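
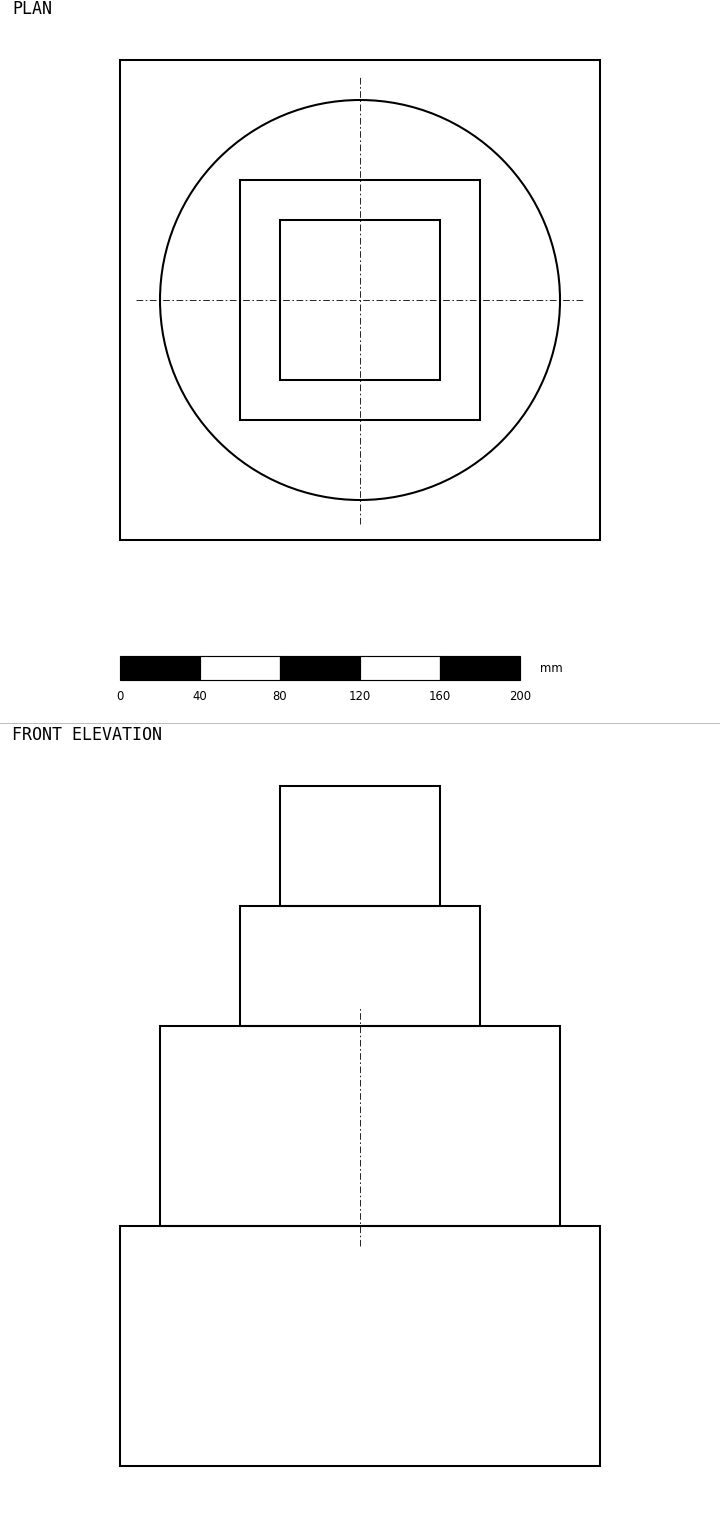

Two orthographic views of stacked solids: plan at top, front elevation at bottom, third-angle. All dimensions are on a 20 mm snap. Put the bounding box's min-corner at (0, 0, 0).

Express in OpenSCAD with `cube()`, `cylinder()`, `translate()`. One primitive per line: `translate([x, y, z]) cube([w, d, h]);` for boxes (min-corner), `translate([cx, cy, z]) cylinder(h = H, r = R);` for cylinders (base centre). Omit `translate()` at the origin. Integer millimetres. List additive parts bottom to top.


cube([240, 240, 120]);
translate([120, 120, 120]) cylinder(h = 100, r = 100);
translate([60, 60, 220]) cube([120, 120, 60]);
translate([80, 80, 280]) cube([80, 80, 60]);


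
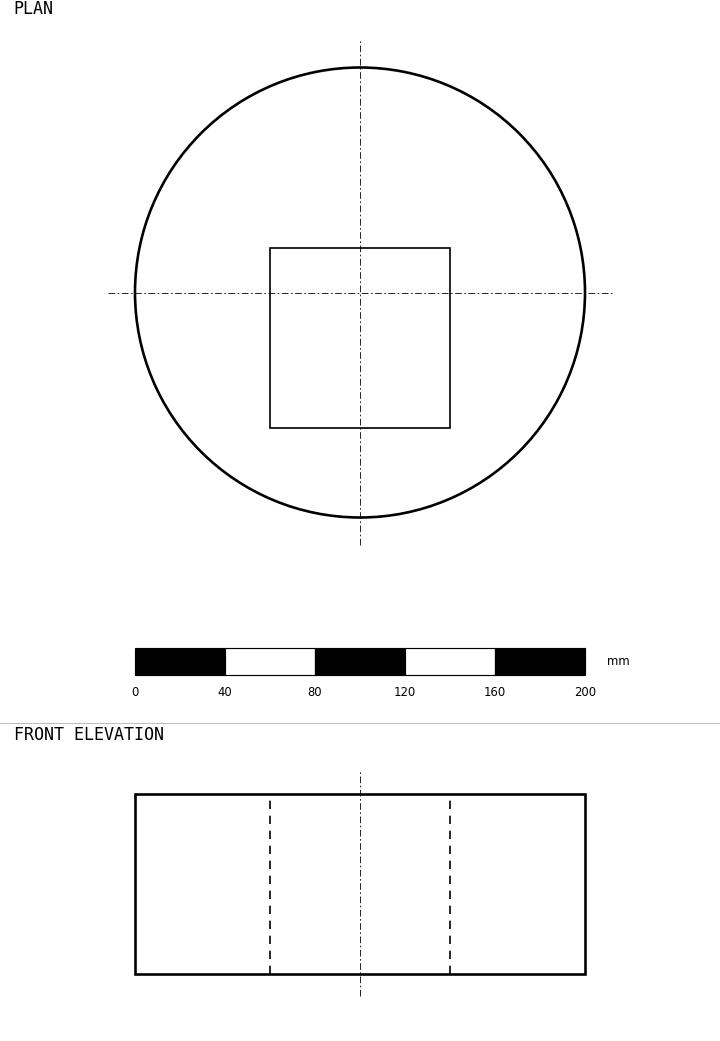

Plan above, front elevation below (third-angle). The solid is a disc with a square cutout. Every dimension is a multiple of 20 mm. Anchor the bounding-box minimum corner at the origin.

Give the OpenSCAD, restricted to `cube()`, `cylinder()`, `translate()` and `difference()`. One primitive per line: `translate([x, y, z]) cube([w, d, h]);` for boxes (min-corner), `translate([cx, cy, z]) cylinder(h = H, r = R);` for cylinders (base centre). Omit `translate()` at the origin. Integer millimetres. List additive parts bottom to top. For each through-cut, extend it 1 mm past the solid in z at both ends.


difference() {
  translate([100, 100, 0]) cylinder(h = 80, r = 100);
  translate([60, 40, -1]) cube([80, 80, 82]);
}


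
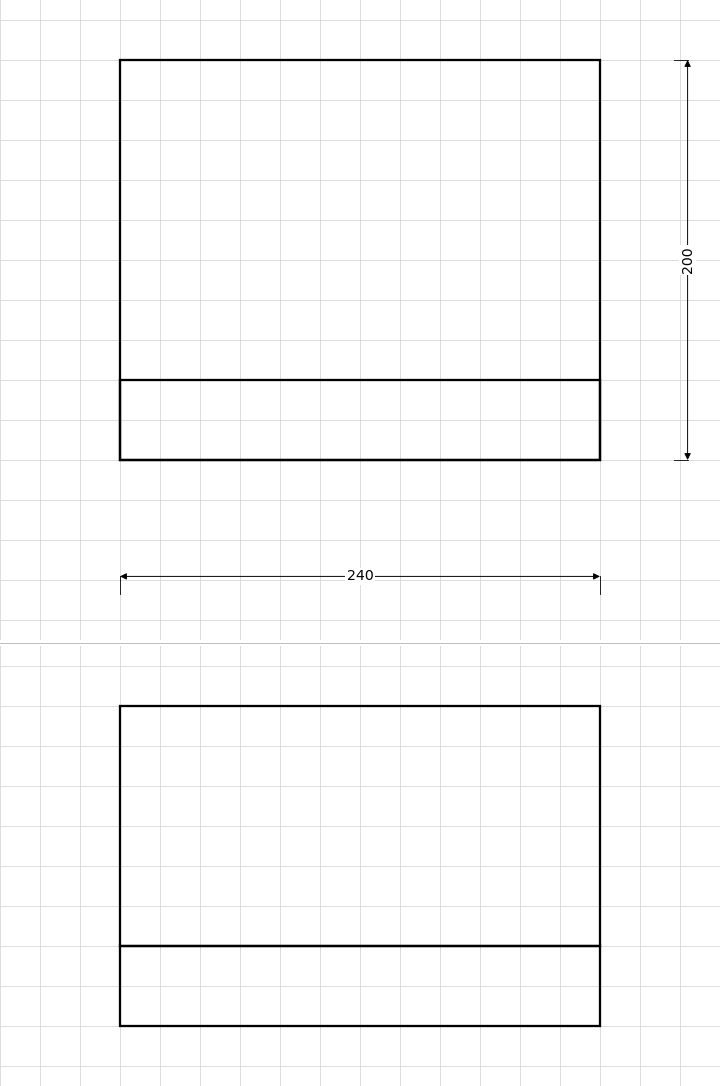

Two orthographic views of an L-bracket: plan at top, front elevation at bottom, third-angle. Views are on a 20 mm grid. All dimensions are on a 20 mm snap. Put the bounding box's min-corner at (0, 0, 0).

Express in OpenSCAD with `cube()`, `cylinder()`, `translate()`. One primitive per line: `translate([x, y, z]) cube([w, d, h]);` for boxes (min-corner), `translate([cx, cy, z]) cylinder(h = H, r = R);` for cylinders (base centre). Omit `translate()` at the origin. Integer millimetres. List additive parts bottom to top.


cube([240, 200, 40]);
translate([0, 0, 40]) cube([240, 40, 120]);


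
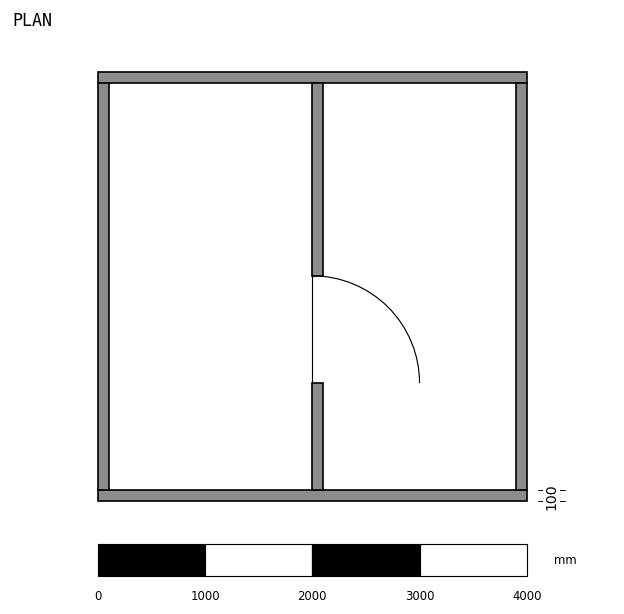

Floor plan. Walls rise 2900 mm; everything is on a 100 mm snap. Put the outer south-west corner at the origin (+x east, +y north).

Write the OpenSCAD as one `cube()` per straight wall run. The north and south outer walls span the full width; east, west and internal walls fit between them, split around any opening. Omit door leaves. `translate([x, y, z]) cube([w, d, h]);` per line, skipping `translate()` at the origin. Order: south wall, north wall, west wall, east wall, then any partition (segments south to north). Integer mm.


cube([4000, 100, 2900]);
translate([0, 3900, 0]) cube([4000, 100, 2900]);
translate([0, 100, 0]) cube([100, 3800, 2900]);
translate([3900, 100, 0]) cube([100, 3800, 2900]);
translate([2000, 100, 0]) cube([100, 1000, 2900]);
translate([2000, 2100, 0]) cube([100, 1800, 2900]);


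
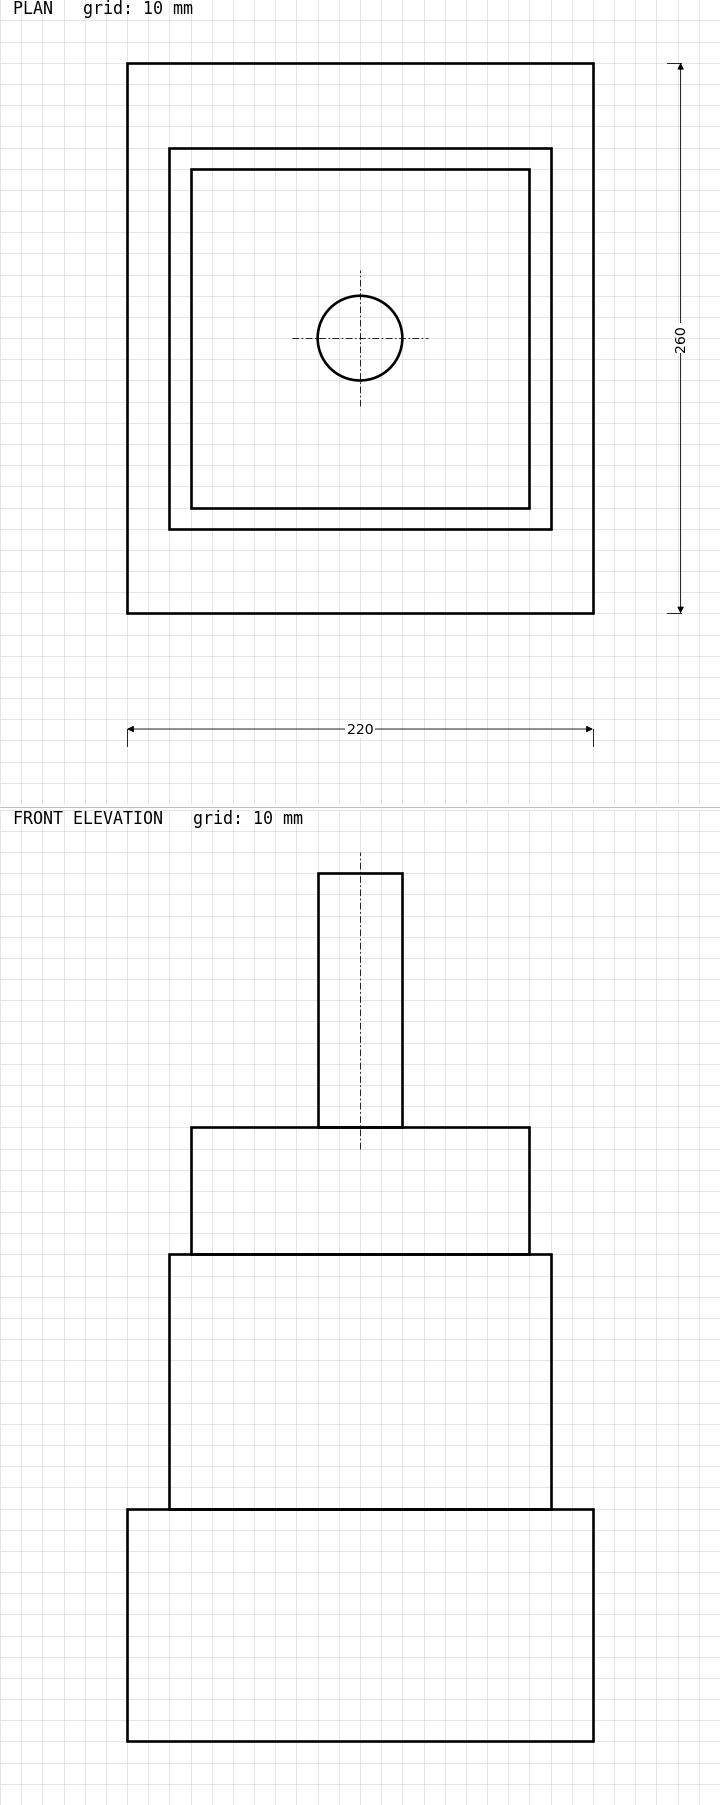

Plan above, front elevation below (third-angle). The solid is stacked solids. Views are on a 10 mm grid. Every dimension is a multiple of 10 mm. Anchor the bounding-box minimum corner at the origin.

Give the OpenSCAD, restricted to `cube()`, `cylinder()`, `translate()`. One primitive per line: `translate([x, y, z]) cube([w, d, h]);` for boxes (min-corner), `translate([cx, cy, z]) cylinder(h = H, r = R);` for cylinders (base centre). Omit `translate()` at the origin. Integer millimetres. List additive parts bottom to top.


cube([220, 260, 110]);
translate([20, 40, 110]) cube([180, 180, 120]);
translate([30, 50, 230]) cube([160, 160, 60]);
translate([110, 130, 290]) cylinder(h = 120, r = 20);


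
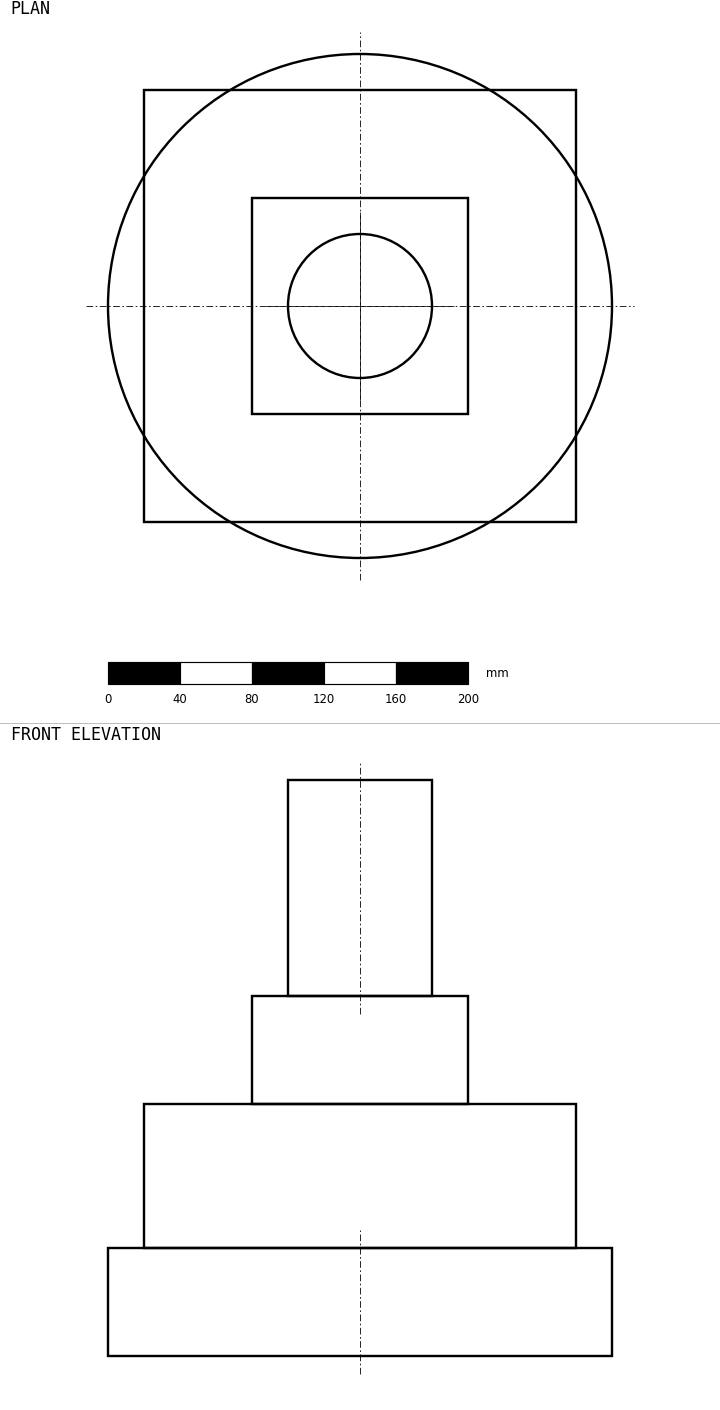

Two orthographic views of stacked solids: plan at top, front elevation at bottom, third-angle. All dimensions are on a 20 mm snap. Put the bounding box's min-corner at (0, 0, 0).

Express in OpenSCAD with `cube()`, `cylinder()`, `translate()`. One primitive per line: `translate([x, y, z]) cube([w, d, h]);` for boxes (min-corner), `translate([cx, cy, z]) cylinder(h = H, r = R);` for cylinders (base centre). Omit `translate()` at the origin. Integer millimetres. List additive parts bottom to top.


translate([140, 140, 0]) cylinder(h = 60, r = 140);
translate([20, 20, 60]) cube([240, 240, 80]);
translate([80, 80, 140]) cube([120, 120, 60]);
translate([140, 140, 200]) cylinder(h = 120, r = 40);


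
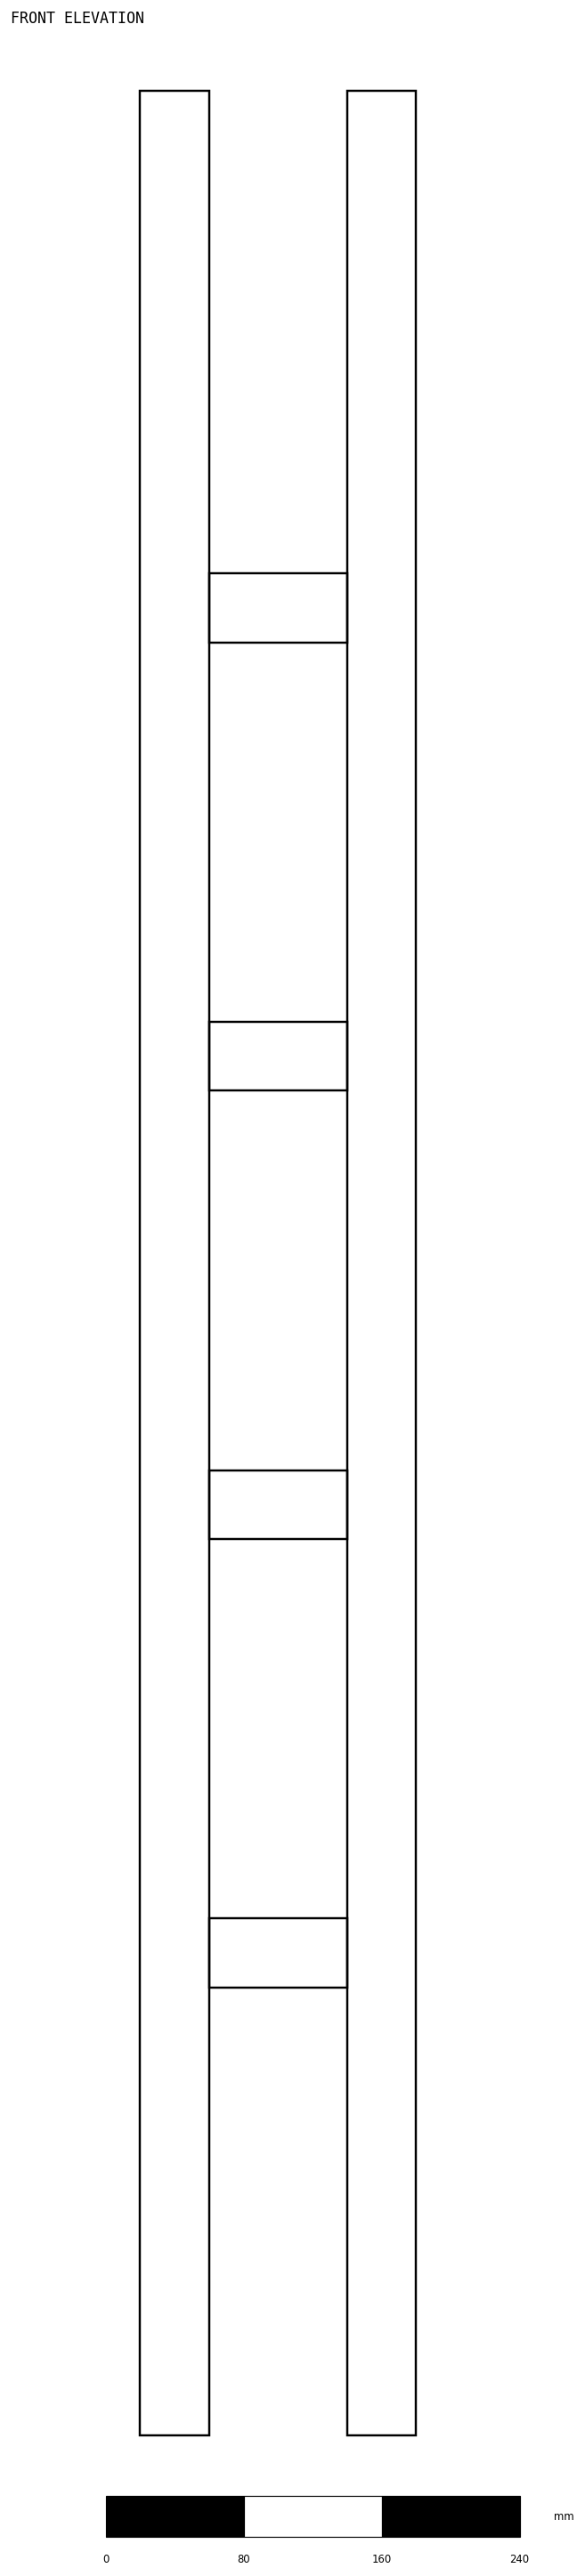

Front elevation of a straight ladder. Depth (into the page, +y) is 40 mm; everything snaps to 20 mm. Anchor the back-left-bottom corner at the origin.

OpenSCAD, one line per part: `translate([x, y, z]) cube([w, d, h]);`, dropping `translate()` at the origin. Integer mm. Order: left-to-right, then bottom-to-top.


cube([40, 40, 1360]);
translate([40, 0, 260]) cube([80, 40, 40]);
translate([40, 0, 520]) cube([80, 40, 40]);
translate([40, 0, 780]) cube([80, 40, 40]);
translate([40, 0, 1040]) cube([80, 40, 40]);
translate([120, 0, 0]) cube([40, 40, 1360]);


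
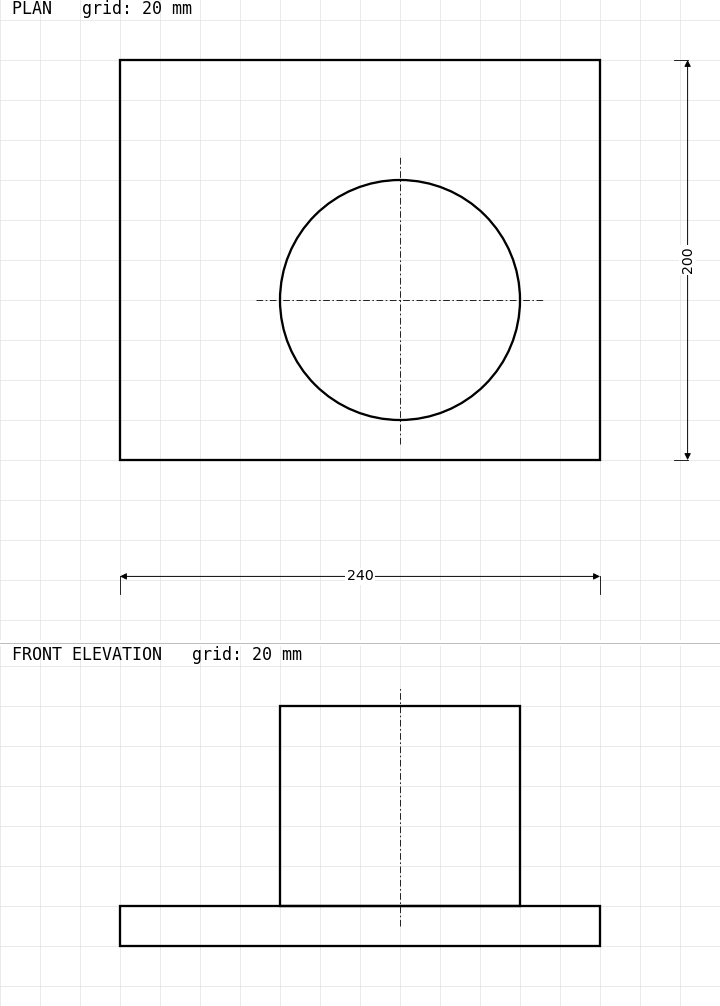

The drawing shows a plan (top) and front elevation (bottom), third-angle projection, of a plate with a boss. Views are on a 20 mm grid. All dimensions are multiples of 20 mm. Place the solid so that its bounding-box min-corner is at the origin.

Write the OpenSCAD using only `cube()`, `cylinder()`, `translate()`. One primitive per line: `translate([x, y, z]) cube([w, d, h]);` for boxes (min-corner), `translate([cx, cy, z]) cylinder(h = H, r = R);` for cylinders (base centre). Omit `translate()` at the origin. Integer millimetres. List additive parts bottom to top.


cube([240, 200, 20]);
translate([140, 80, 20]) cylinder(h = 100, r = 60);


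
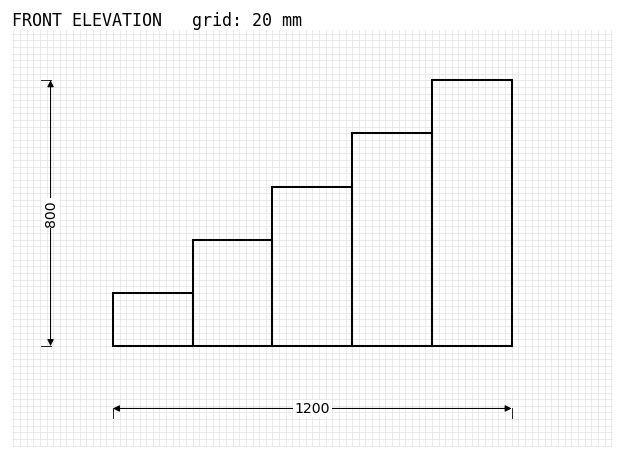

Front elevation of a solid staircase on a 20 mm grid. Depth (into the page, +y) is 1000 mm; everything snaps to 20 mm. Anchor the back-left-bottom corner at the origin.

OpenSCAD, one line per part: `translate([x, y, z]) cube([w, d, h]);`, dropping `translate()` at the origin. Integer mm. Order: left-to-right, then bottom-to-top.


cube([240, 1000, 160]);
translate([240, 0, 0]) cube([240, 1000, 320]);
translate([480, 0, 0]) cube([240, 1000, 480]);
translate([720, 0, 0]) cube([240, 1000, 640]);
translate([960, 0, 0]) cube([240, 1000, 800]);


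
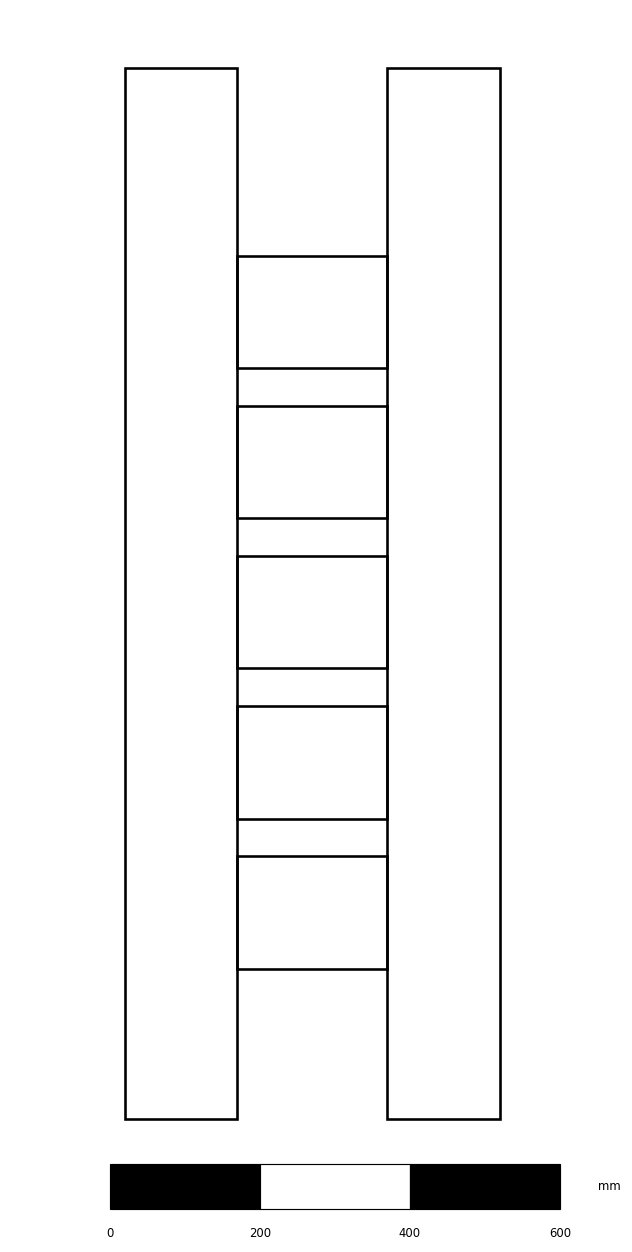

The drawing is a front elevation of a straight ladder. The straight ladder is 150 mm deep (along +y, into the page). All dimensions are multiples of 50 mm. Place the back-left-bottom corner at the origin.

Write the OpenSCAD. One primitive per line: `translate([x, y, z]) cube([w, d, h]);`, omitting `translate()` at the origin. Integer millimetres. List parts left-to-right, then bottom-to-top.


cube([150, 150, 1400]);
translate([150, 0, 200]) cube([200, 150, 150]);
translate([150, 0, 400]) cube([200, 150, 150]);
translate([150, 0, 600]) cube([200, 150, 150]);
translate([150, 0, 800]) cube([200, 150, 150]);
translate([150, 0, 1000]) cube([200, 150, 150]);
translate([350, 0, 0]) cube([150, 150, 1400]);


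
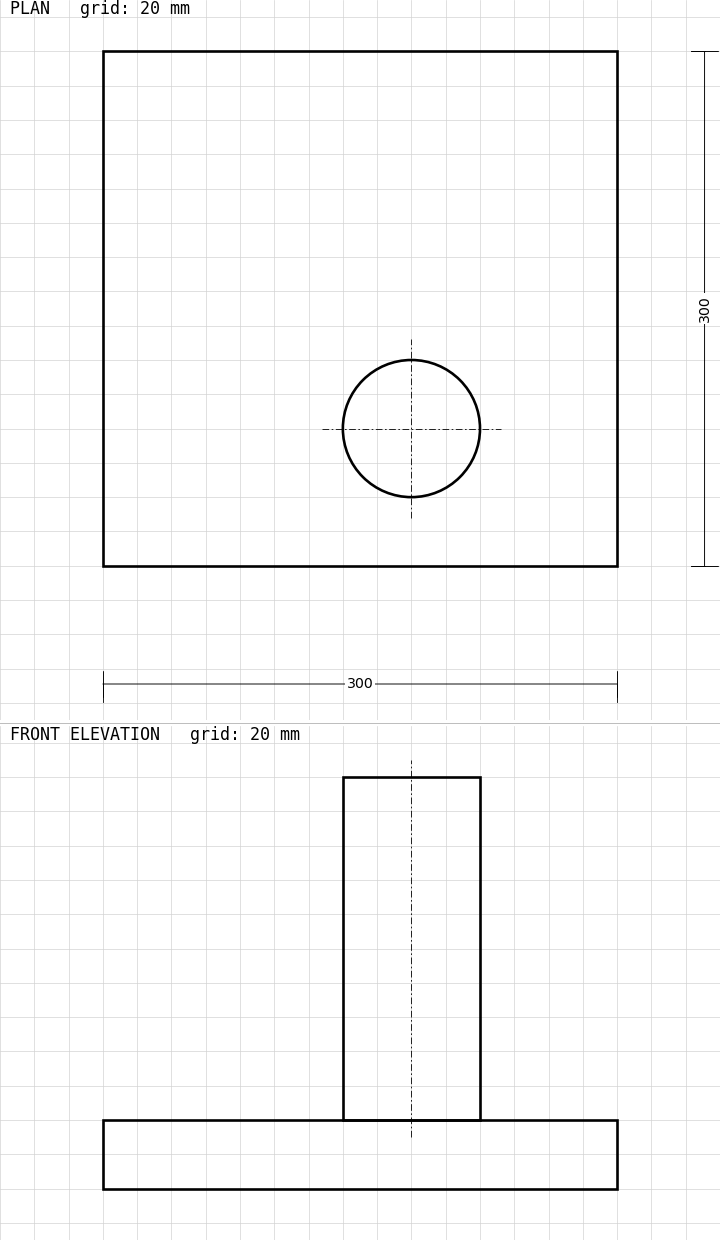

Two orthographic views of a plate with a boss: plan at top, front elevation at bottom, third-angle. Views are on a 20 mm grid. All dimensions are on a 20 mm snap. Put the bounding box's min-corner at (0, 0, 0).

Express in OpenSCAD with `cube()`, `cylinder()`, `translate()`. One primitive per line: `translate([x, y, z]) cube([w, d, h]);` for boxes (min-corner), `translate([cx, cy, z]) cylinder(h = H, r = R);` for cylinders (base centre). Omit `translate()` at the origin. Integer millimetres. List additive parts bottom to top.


cube([300, 300, 40]);
translate([180, 80, 40]) cylinder(h = 200, r = 40);


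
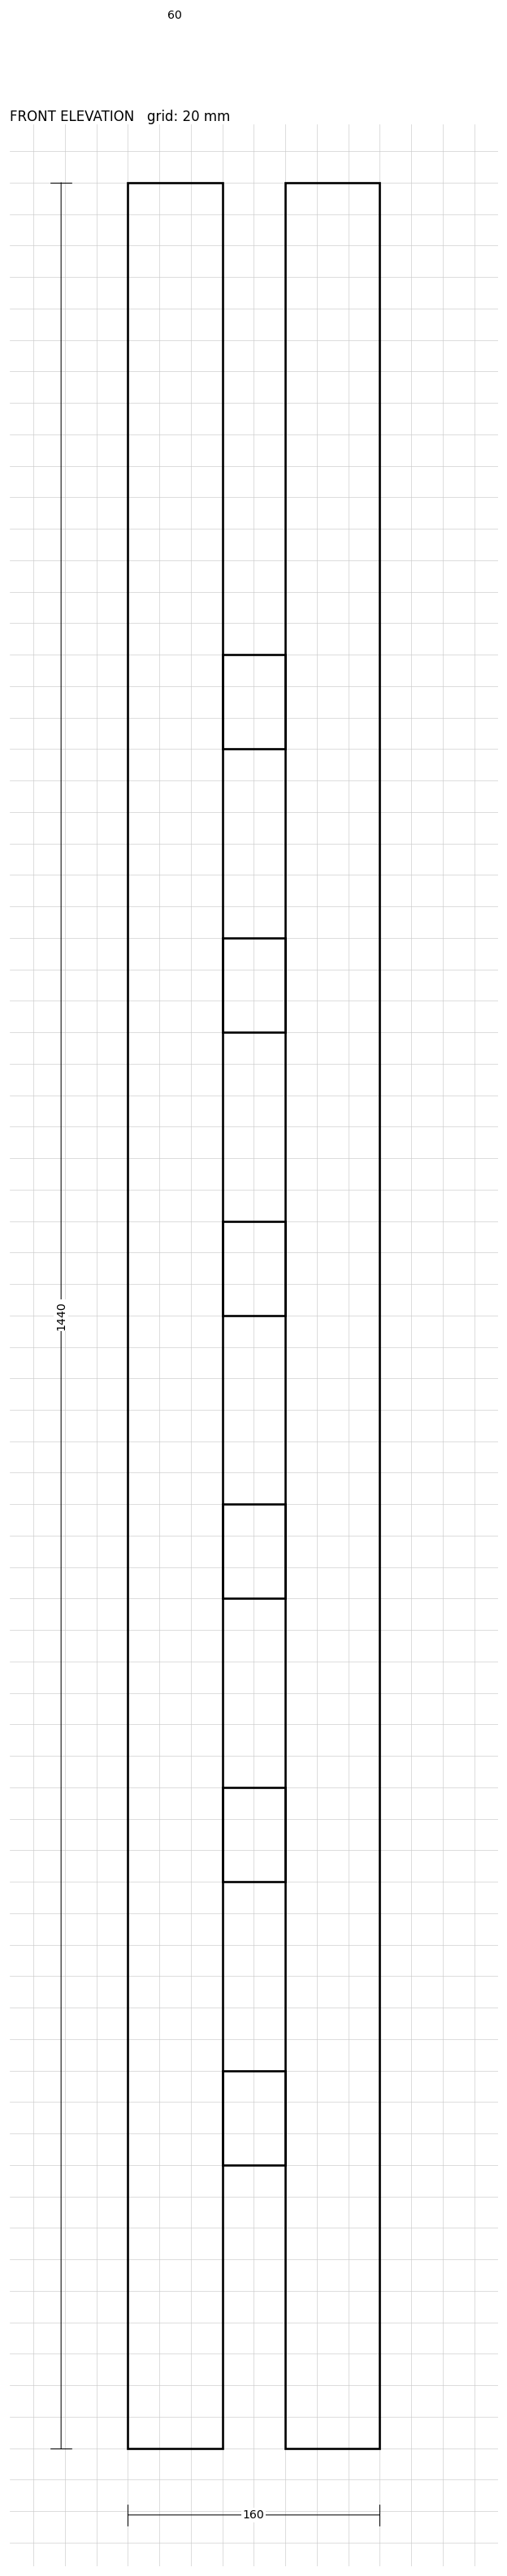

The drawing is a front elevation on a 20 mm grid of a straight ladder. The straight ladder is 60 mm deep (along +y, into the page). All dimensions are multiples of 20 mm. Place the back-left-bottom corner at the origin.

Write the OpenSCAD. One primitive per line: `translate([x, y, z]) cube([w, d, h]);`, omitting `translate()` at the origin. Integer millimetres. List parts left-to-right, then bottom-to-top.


cube([60, 60, 1440]);
translate([60, 0, 180]) cube([40, 60, 60]);
translate([60, 0, 360]) cube([40, 60, 60]);
translate([60, 0, 540]) cube([40, 60, 60]);
translate([60, 0, 720]) cube([40, 60, 60]);
translate([60, 0, 900]) cube([40, 60, 60]);
translate([60, 0, 1080]) cube([40, 60, 60]);
translate([100, 0, 0]) cube([60, 60, 1440]);


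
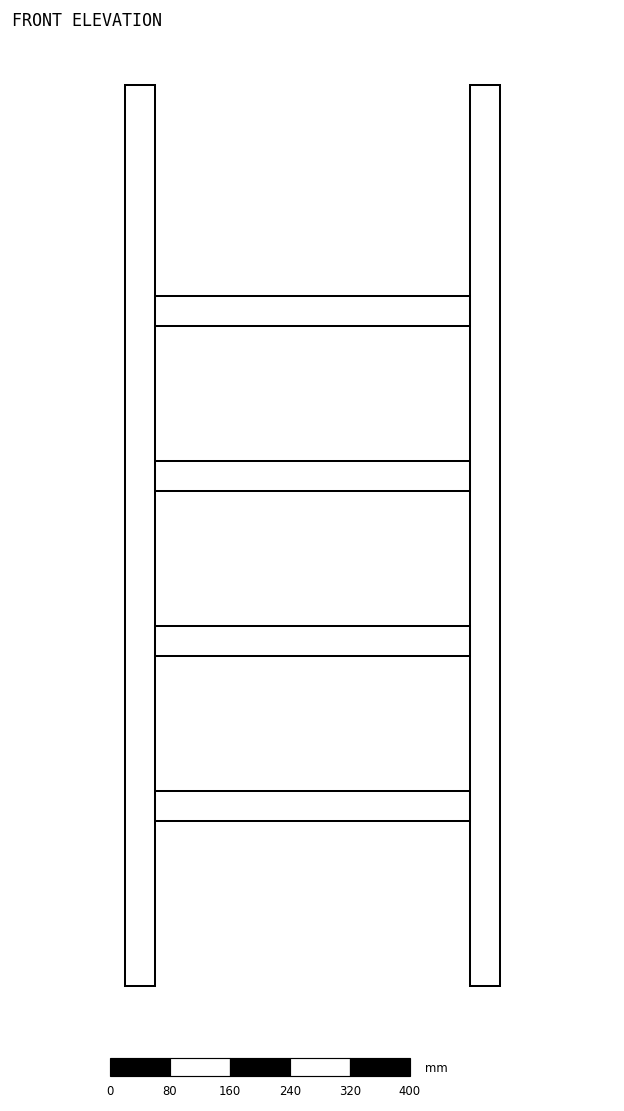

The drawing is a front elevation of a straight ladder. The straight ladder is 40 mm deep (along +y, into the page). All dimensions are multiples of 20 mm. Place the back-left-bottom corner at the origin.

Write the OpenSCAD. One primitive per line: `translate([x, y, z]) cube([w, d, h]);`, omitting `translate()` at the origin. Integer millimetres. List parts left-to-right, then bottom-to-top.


cube([40, 40, 1200]);
translate([40, 0, 220]) cube([420, 40, 40]);
translate([40, 0, 440]) cube([420, 40, 40]);
translate([40, 0, 660]) cube([420, 40, 40]);
translate([40, 0, 880]) cube([420, 40, 40]);
translate([460, 0, 0]) cube([40, 40, 1200]);


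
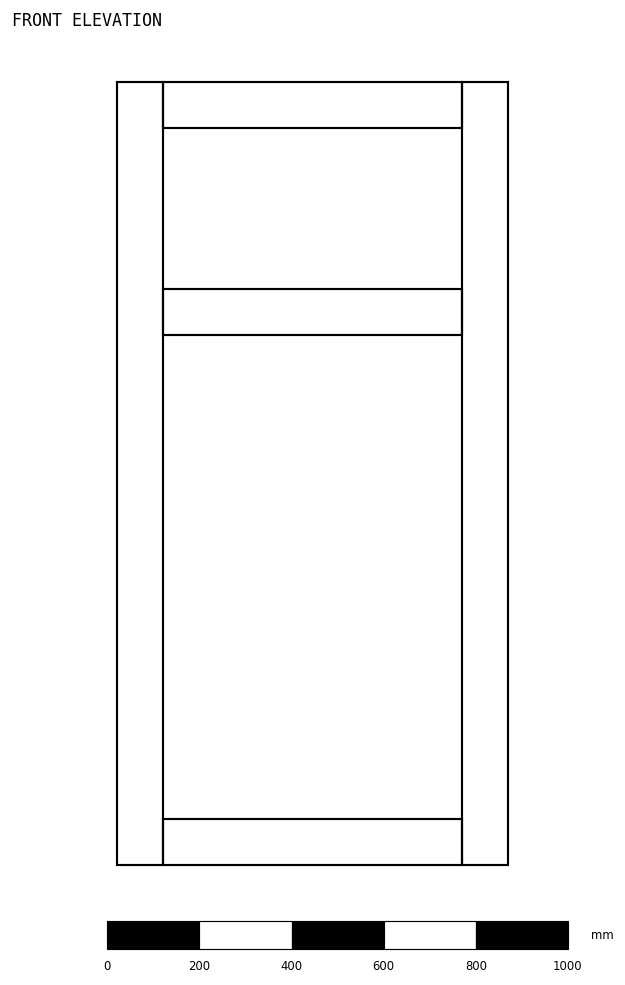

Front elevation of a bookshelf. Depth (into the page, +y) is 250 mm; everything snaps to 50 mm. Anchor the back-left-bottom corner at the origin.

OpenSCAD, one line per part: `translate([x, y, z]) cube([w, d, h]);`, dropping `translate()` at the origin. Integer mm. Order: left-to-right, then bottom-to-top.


cube([100, 250, 1700]);
translate([100, 0, 0]) cube([650, 250, 100]);
translate([100, 0, 1150]) cube([650, 250, 100]);
translate([100, 0, 1600]) cube([650, 250, 100]);
translate([750, 0, 0]) cube([100, 250, 1700]);


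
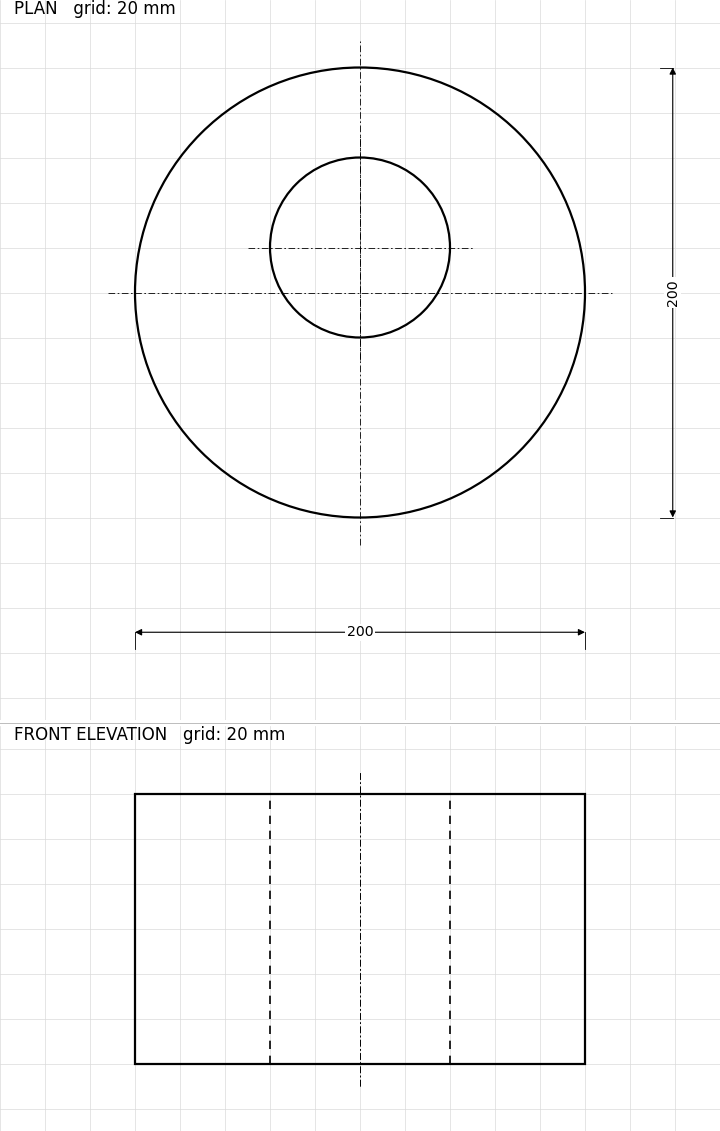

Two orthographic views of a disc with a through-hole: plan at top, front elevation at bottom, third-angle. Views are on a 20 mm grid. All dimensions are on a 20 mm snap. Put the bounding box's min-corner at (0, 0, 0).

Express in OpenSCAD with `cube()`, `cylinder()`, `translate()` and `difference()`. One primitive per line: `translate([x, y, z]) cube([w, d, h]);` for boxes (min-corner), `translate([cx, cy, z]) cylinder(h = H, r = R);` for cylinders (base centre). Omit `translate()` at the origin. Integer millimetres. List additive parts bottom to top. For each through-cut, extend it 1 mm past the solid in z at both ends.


difference() {
  translate([100, 100, 0]) cylinder(h = 120, r = 100);
  translate([100, 120, -1]) cylinder(h = 122, r = 40);
}


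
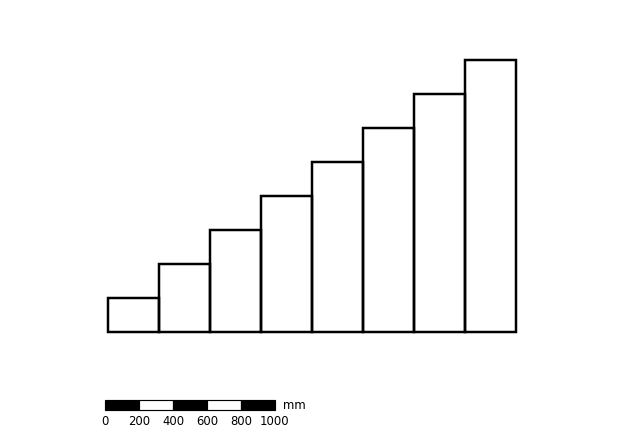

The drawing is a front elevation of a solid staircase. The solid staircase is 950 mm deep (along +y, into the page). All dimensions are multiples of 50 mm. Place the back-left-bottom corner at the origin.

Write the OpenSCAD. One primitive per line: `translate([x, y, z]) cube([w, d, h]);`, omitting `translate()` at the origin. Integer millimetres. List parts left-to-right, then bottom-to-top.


cube([300, 950, 200]);
translate([300, 0, 0]) cube([300, 950, 400]);
translate([600, 0, 0]) cube([300, 950, 600]);
translate([900, 0, 0]) cube([300, 950, 800]);
translate([1200, 0, 0]) cube([300, 950, 1000]);
translate([1500, 0, 0]) cube([300, 950, 1200]);
translate([1800, 0, 0]) cube([300, 950, 1400]);
translate([2100, 0, 0]) cube([300, 950, 1600]);


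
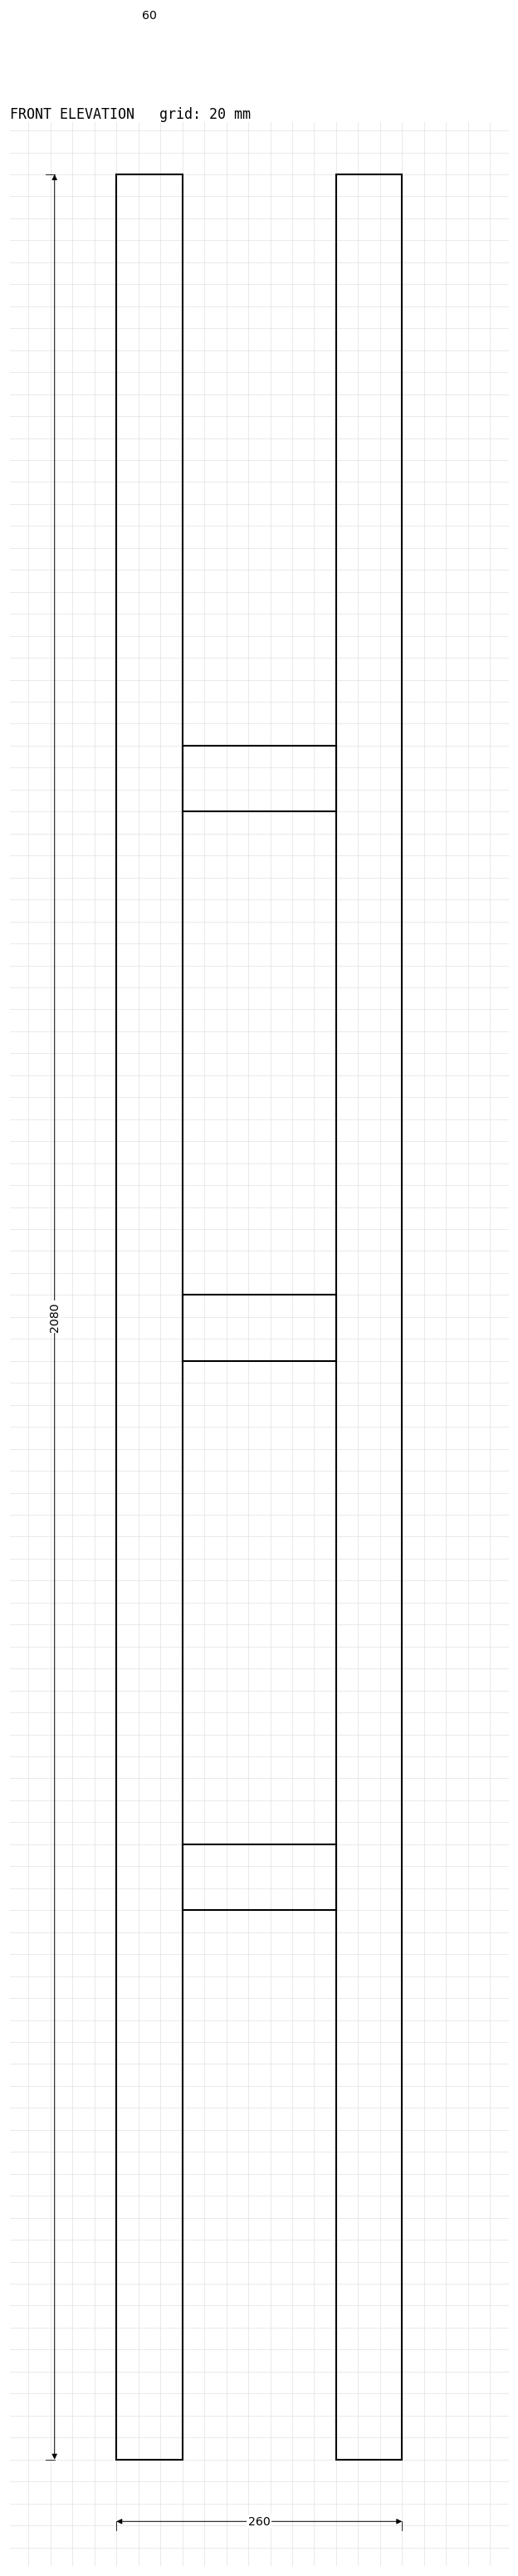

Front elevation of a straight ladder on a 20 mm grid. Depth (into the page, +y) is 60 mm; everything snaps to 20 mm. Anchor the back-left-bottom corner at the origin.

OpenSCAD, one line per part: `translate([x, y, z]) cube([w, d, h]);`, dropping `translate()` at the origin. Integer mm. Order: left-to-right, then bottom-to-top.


cube([60, 60, 2080]);
translate([60, 0, 500]) cube([140, 60, 60]);
translate([60, 0, 1000]) cube([140, 60, 60]);
translate([60, 0, 1500]) cube([140, 60, 60]);
translate([200, 0, 0]) cube([60, 60, 2080]);


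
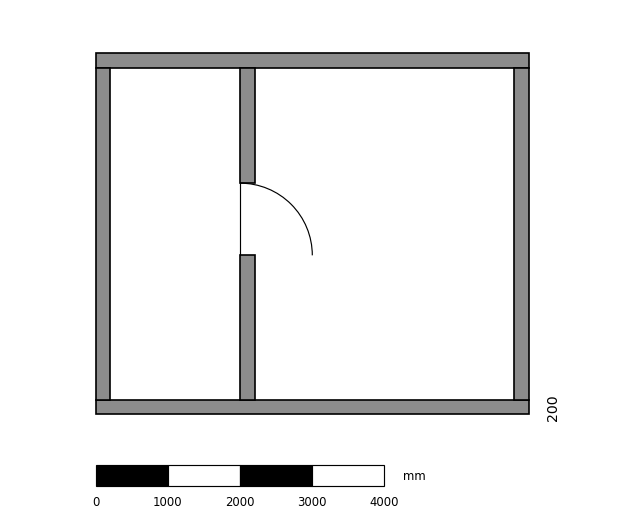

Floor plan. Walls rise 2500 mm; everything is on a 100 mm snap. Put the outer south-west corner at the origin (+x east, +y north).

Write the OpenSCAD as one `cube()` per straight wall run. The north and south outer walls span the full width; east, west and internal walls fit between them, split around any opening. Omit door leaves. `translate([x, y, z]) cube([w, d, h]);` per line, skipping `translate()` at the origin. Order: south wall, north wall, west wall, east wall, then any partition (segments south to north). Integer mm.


cube([6000, 200, 2500]);
translate([0, 4800, 0]) cube([6000, 200, 2500]);
translate([0, 200, 0]) cube([200, 4600, 2500]);
translate([5800, 200, 0]) cube([200, 4600, 2500]);
translate([2000, 200, 0]) cube([200, 2000, 2500]);
translate([2000, 3200, 0]) cube([200, 1600, 2500]);


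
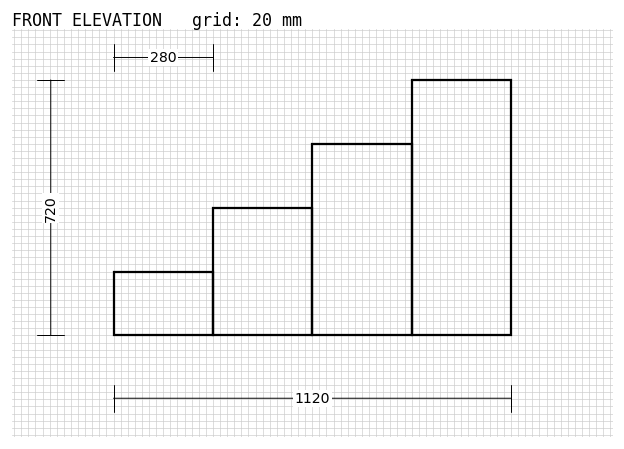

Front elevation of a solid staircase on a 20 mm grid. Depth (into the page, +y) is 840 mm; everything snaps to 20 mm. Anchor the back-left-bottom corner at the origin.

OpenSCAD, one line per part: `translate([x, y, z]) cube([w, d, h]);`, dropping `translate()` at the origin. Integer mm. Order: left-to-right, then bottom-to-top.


cube([280, 840, 180]);
translate([280, 0, 0]) cube([280, 840, 360]);
translate([560, 0, 0]) cube([280, 840, 540]);
translate([840, 0, 0]) cube([280, 840, 720]);


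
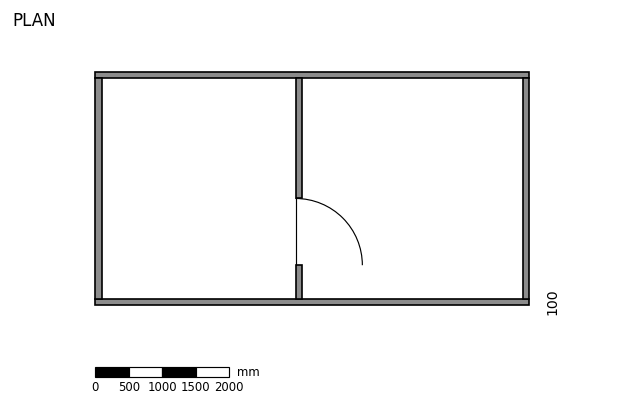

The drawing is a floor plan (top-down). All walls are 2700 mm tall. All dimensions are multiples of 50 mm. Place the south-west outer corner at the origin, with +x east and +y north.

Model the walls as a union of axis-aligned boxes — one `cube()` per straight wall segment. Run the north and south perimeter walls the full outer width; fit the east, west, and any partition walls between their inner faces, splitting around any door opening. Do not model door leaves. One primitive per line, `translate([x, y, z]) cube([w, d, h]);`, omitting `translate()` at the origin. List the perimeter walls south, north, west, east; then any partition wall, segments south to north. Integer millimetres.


cube([6500, 100, 2700]);
translate([0, 3400, 0]) cube([6500, 100, 2700]);
translate([0, 100, 0]) cube([100, 3300, 2700]);
translate([6400, 100, 0]) cube([100, 3300, 2700]);
translate([3000, 100, 0]) cube([100, 500, 2700]);
translate([3000, 1600, 0]) cube([100, 1800, 2700]);


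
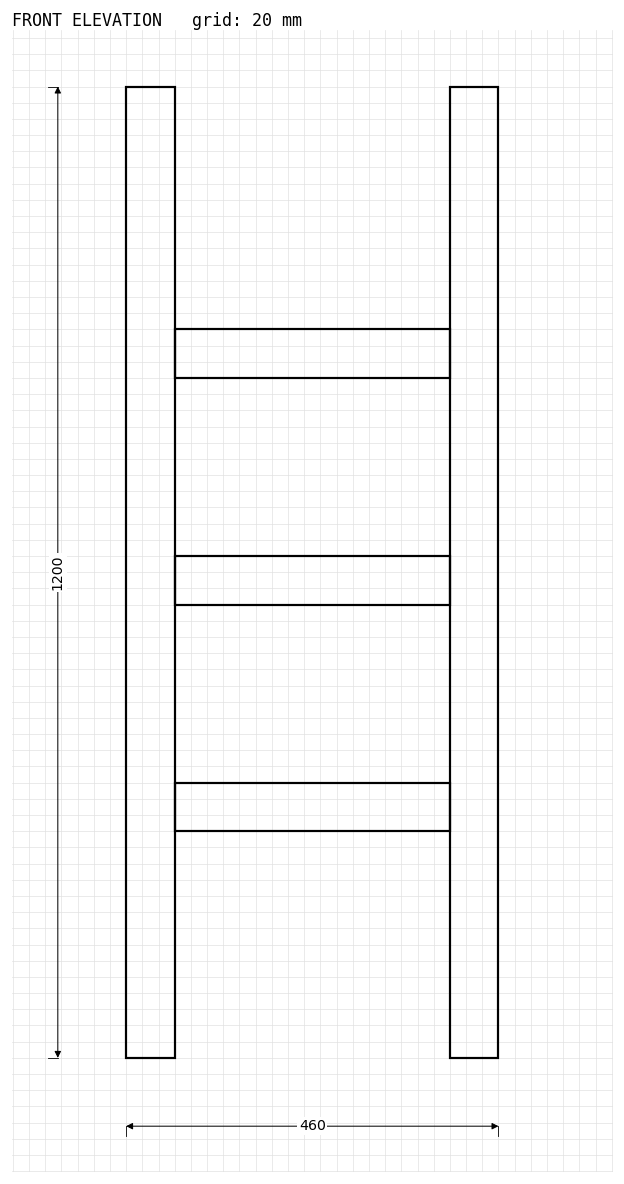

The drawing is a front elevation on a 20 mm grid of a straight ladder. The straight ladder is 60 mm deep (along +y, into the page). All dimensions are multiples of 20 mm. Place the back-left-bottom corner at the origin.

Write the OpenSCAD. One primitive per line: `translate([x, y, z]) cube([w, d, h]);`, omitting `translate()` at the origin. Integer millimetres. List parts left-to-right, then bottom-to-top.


cube([60, 60, 1200]);
translate([60, 0, 280]) cube([340, 60, 60]);
translate([60, 0, 560]) cube([340, 60, 60]);
translate([60, 0, 840]) cube([340, 60, 60]);
translate([400, 0, 0]) cube([60, 60, 1200]);


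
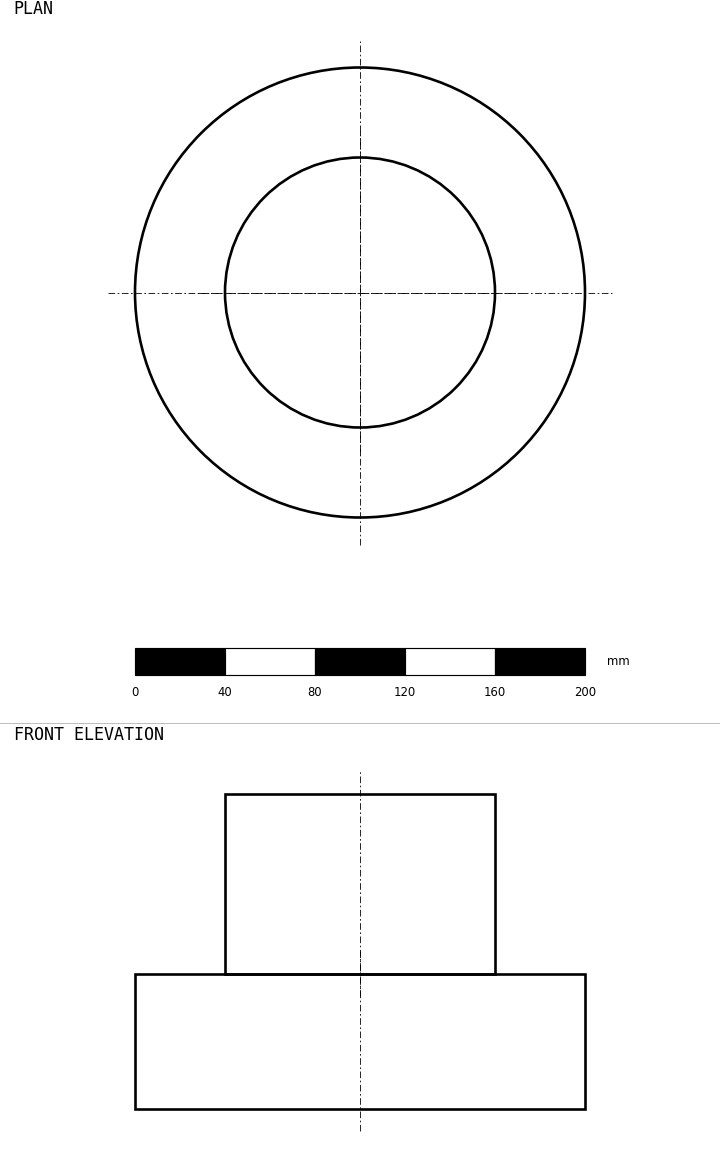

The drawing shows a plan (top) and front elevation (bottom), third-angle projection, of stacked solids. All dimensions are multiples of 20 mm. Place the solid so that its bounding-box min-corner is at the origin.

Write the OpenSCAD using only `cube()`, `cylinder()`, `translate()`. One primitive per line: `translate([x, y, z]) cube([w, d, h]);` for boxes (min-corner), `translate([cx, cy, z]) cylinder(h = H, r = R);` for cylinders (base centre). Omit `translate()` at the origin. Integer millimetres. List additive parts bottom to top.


translate([100, 100, 0]) cylinder(h = 60, r = 100);
translate([100, 100, 60]) cylinder(h = 80, r = 60);


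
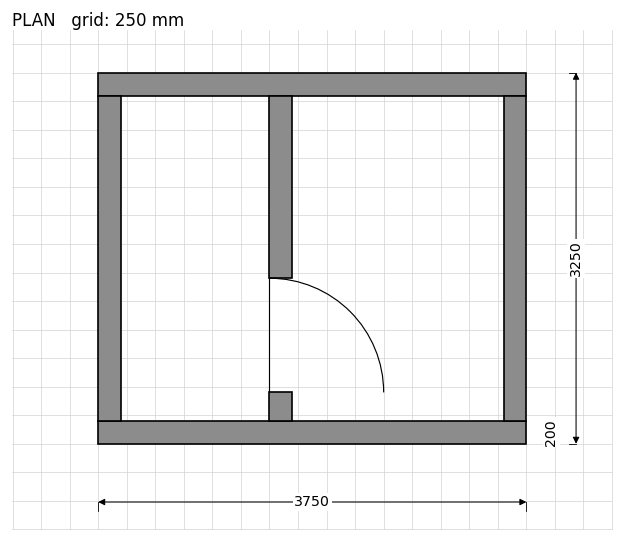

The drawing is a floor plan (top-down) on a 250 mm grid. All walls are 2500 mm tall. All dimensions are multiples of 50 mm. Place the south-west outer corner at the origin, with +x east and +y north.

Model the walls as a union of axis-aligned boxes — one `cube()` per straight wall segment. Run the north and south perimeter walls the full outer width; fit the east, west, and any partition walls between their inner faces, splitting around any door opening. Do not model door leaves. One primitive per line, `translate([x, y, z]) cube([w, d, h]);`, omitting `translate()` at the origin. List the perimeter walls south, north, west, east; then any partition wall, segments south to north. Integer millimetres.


cube([3750, 200, 2500]);
translate([0, 3050, 0]) cube([3750, 200, 2500]);
translate([0, 200, 0]) cube([200, 2850, 2500]);
translate([3550, 200, 0]) cube([200, 2850, 2500]);
translate([1500, 200, 0]) cube([200, 250, 2500]);
translate([1500, 1450, 0]) cube([200, 1600, 2500]);


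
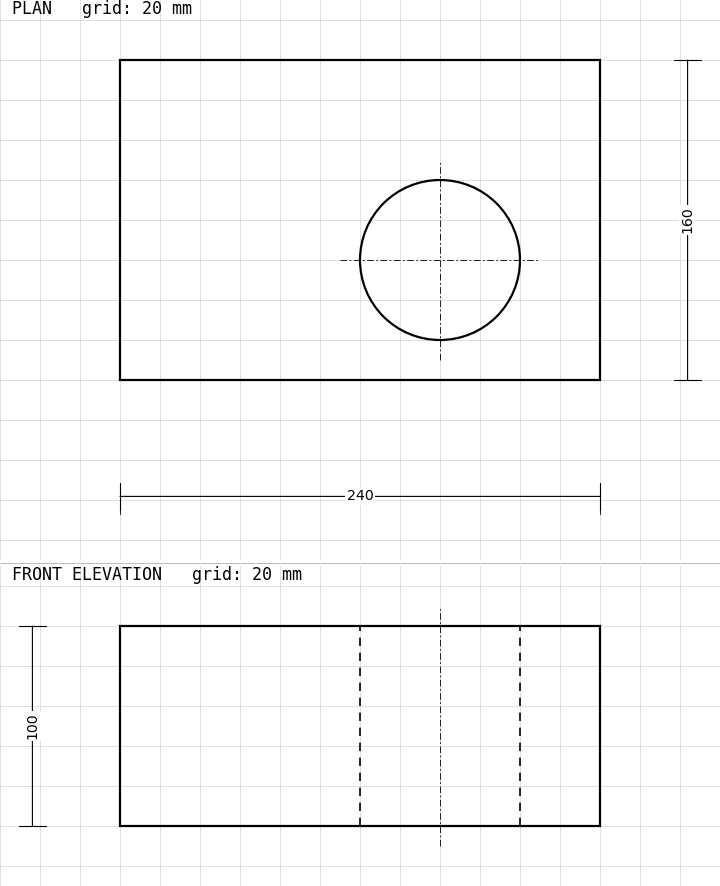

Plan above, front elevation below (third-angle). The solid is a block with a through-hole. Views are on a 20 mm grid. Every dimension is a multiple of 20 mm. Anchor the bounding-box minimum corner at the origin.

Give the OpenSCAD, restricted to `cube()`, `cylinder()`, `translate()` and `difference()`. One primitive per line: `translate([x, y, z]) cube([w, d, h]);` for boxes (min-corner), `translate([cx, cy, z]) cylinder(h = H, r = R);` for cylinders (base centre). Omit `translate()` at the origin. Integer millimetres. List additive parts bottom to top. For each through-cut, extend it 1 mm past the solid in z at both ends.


difference() {
  cube([240, 160, 100]);
  translate([160, 60, -1]) cylinder(h = 102, r = 40);
}


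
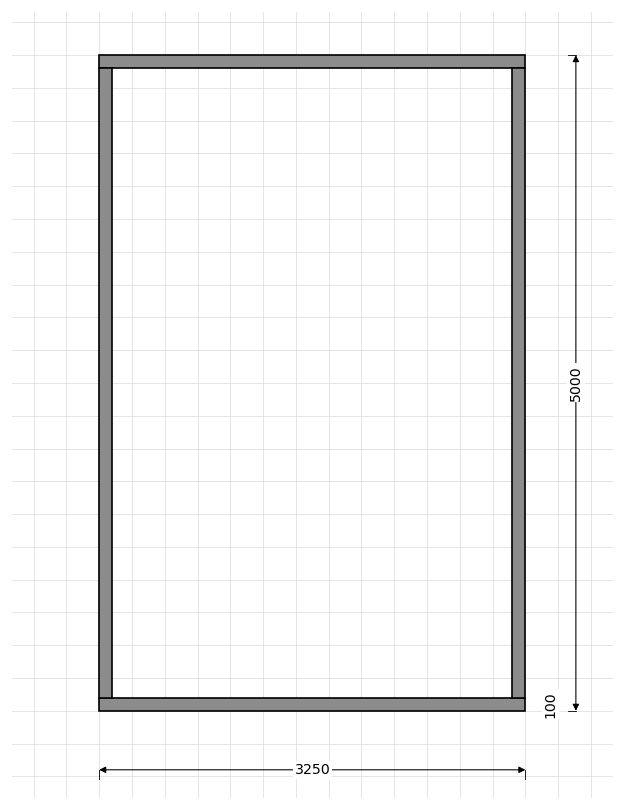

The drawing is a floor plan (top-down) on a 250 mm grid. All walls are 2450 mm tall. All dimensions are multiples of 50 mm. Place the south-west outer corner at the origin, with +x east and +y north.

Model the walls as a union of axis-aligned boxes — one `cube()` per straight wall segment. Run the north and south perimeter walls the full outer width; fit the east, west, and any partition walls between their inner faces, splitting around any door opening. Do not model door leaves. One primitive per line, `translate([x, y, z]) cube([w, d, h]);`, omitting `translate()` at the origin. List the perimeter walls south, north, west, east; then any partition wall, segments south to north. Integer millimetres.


cube([3250, 100, 2450]);
translate([0, 4900, 0]) cube([3250, 100, 2450]);
translate([0, 100, 0]) cube([100, 4800, 2450]);
translate([3150, 100, 0]) cube([100, 4800, 2450]);


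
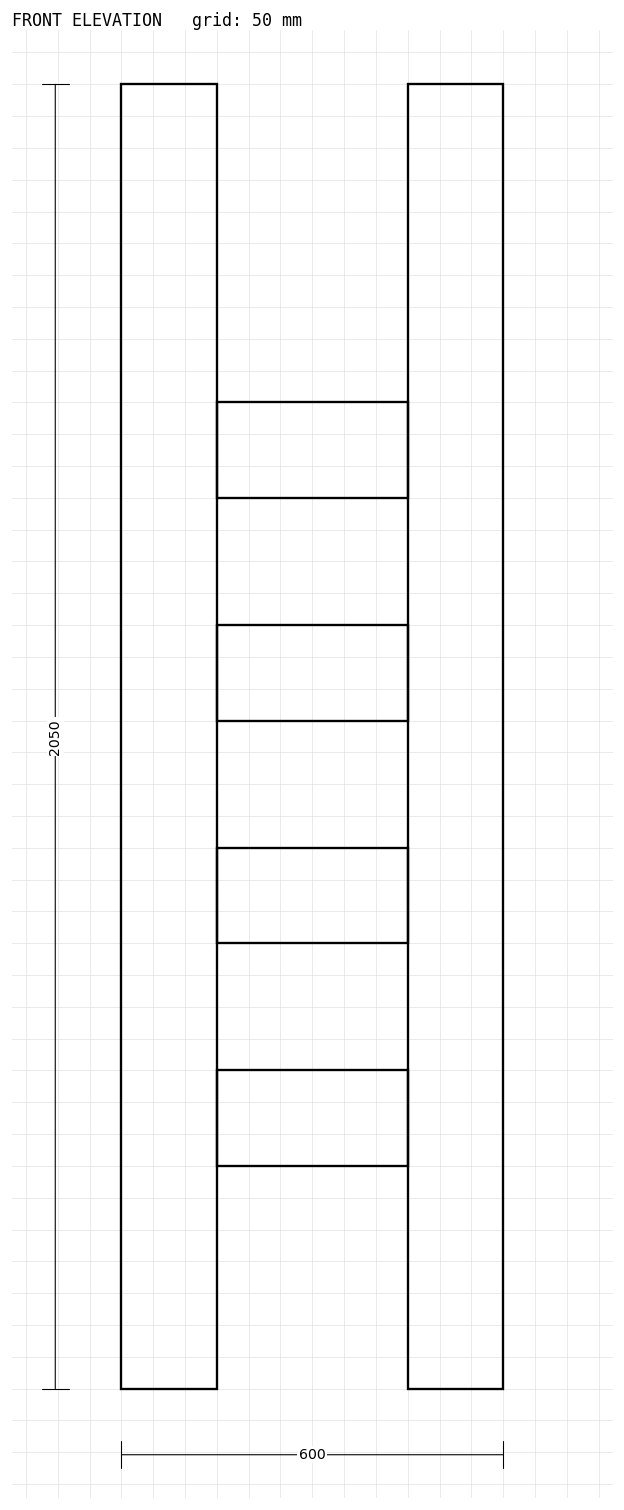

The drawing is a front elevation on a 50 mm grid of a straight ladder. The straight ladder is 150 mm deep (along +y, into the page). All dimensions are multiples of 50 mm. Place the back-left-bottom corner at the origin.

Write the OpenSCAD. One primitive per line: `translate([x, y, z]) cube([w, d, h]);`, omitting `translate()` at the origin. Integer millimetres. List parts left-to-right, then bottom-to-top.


cube([150, 150, 2050]);
translate([150, 0, 350]) cube([300, 150, 150]);
translate([150, 0, 700]) cube([300, 150, 150]);
translate([150, 0, 1050]) cube([300, 150, 150]);
translate([150, 0, 1400]) cube([300, 150, 150]);
translate([450, 0, 0]) cube([150, 150, 2050]);


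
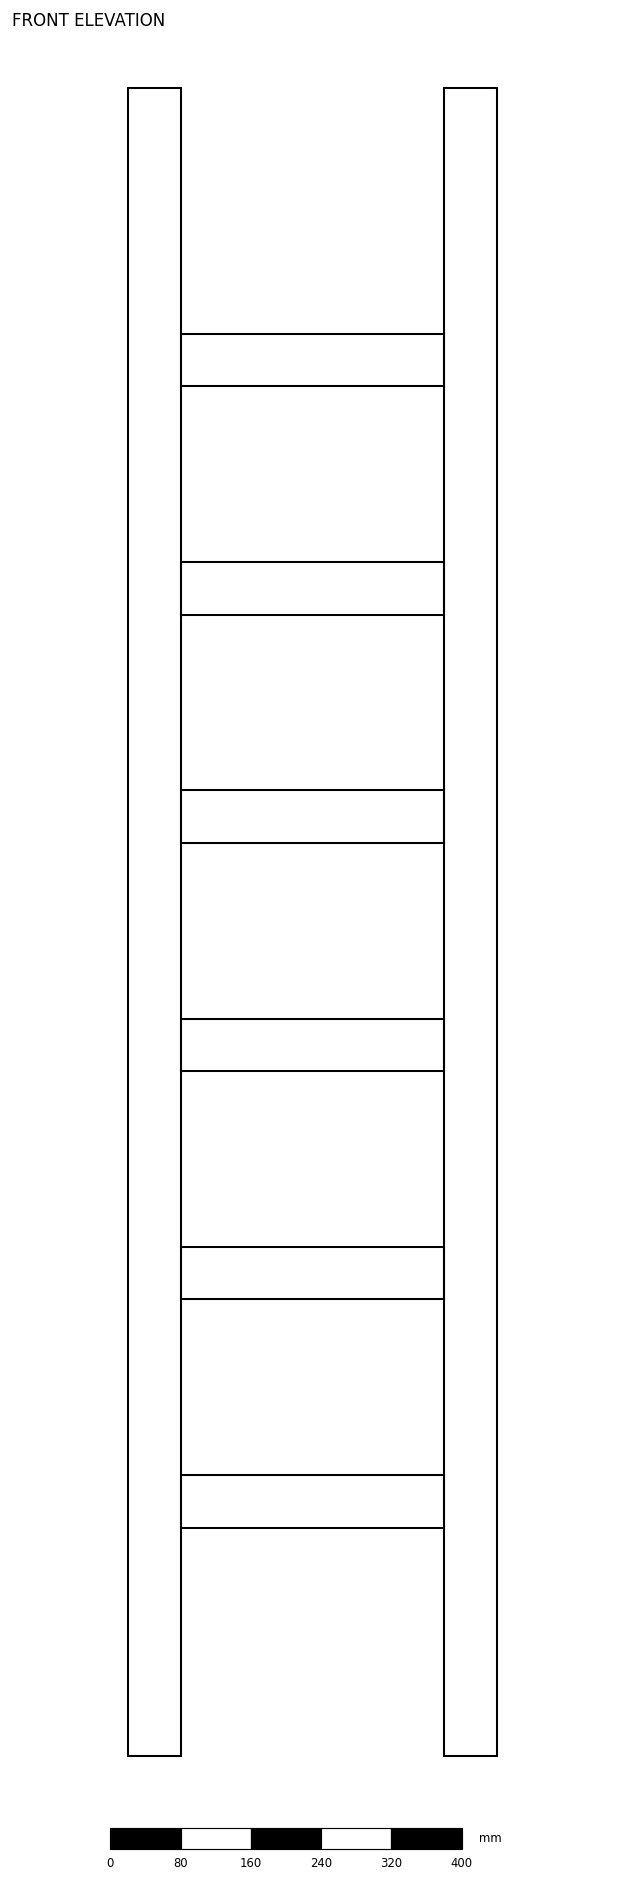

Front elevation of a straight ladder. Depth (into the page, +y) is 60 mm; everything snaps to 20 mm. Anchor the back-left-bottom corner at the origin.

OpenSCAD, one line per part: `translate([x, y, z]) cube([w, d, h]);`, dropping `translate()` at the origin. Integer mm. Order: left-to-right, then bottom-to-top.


cube([60, 60, 1900]);
translate([60, 0, 260]) cube([300, 60, 60]);
translate([60, 0, 520]) cube([300, 60, 60]);
translate([60, 0, 780]) cube([300, 60, 60]);
translate([60, 0, 1040]) cube([300, 60, 60]);
translate([60, 0, 1300]) cube([300, 60, 60]);
translate([60, 0, 1560]) cube([300, 60, 60]);
translate([360, 0, 0]) cube([60, 60, 1900]);


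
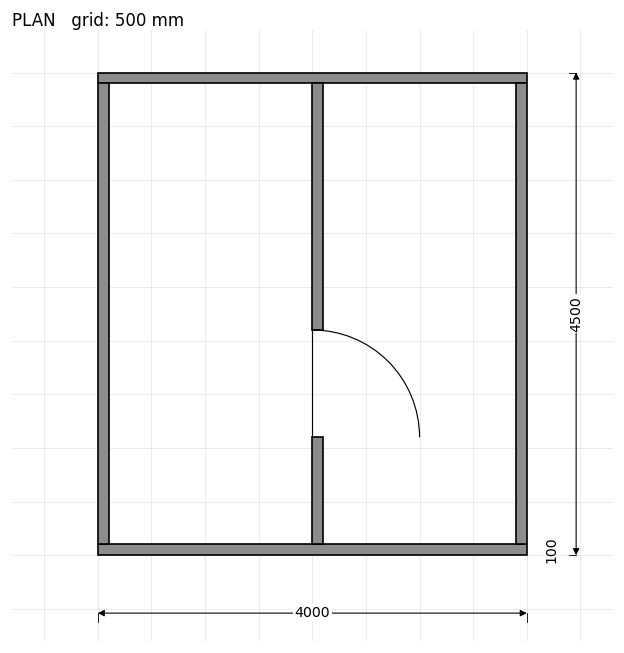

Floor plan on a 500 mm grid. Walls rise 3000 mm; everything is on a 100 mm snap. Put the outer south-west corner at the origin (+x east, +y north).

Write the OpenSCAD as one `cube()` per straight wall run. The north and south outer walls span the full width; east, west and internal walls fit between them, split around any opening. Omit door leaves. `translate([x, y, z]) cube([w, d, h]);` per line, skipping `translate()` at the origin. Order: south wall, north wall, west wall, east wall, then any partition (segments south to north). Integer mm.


cube([4000, 100, 3000]);
translate([0, 4400, 0]) cube([4000, 100, 3000]);
translate([0, 100, 0]) cube([100, 4300, 3000]);
translate([3900, 100, 0]) cube([100, 4300, 3000]);
translate([2000, 100, 0]) cube([100, 1000, 3000]);
translate([2000, 2100, 0]) cube([100, 2300, 3000]);


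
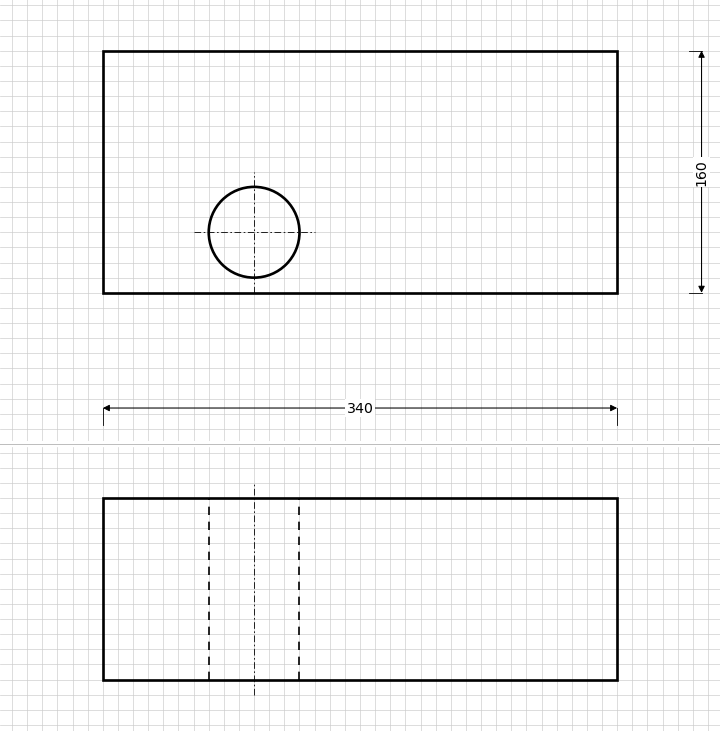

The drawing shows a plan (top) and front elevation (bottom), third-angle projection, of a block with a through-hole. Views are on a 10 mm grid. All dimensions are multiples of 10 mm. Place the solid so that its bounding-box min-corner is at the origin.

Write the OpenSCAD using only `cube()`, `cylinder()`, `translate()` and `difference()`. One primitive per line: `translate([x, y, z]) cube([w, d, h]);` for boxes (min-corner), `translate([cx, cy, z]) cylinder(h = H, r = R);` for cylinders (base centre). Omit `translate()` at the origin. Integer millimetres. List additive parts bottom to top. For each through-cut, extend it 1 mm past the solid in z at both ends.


difference() {
  cube([340, 160, 120]);
  translate([100, 40, -1]) cylinder(h = 122, r = 30);
}


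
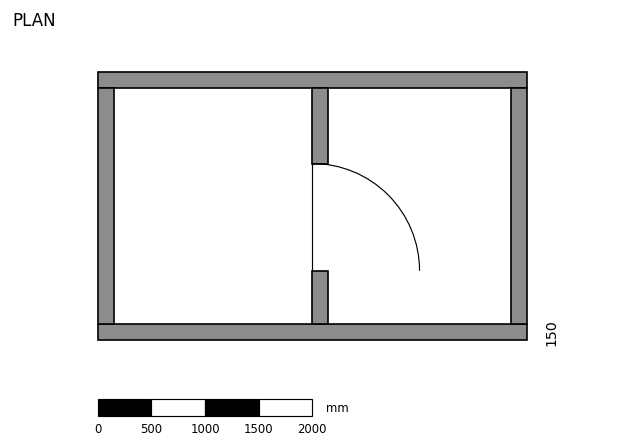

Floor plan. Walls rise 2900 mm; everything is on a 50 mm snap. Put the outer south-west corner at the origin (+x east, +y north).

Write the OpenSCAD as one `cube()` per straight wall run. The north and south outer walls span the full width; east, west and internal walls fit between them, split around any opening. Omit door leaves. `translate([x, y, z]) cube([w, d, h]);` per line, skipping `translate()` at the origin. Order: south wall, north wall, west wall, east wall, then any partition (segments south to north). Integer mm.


cube([4000, 150, 2900]);
translate([0, 2350, 0]) cube([4000, 150, 2900]);
translate([0, 150, 0]) cube([150, 2200, 2900]);
translate([3850, 150, 0]) cube([150, 2200, 2900]);
translate([2000, 150, 0]) cube([150, 500, 2900]);
translate([2000, 1650, 0]) cube([150, 700, 2900]);


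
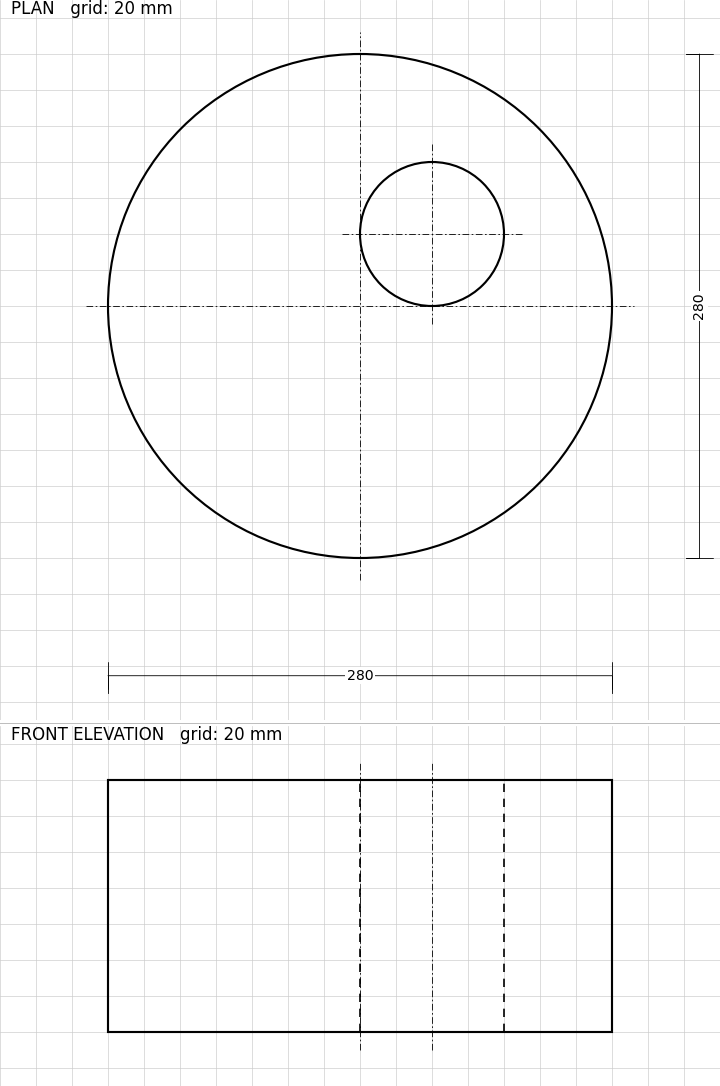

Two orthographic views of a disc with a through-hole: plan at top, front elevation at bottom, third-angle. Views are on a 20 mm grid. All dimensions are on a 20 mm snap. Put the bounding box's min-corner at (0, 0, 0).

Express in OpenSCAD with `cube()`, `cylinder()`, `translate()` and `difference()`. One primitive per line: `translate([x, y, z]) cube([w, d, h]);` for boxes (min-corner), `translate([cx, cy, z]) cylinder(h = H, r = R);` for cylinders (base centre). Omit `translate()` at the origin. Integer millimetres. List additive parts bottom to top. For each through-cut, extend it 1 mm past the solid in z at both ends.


difference() {
  translate([140, 140, 0]) cylinder(h = 140, r = 140);
  translate([180, 180, -1]) cylinder(h = 142, r = 40);
}


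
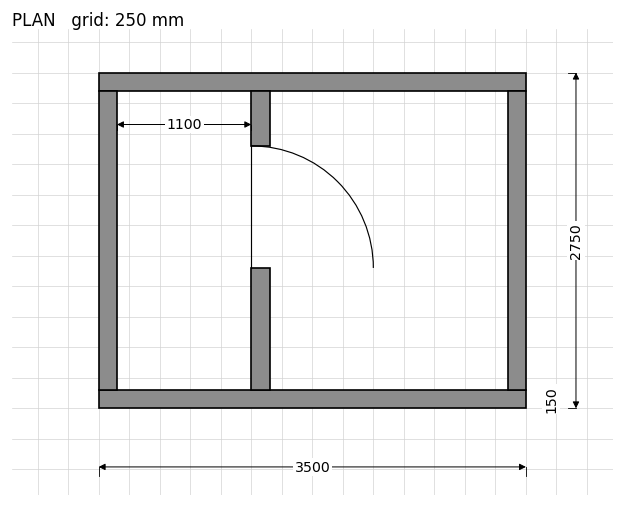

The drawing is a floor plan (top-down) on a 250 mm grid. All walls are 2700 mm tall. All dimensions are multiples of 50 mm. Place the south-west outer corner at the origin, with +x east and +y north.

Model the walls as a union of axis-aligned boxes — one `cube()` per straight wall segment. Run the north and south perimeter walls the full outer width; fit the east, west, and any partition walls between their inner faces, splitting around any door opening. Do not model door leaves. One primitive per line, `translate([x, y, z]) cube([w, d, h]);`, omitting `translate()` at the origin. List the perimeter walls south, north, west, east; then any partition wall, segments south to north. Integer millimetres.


cube([3500, 150, 2700]);
translate([0, 2600, 0]) cube([3500, 150, 2700]);
translate([0, 150, 0]) cube([150, 2450, 2700]);
translate([3350, 150, 0]) cube([150, 2450, 2700]);
translate([1250, 150, 0]) cube([150, 1000, 2700]);
translate([1250, 2150, 0]) cube([150, 450, 2700]);
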